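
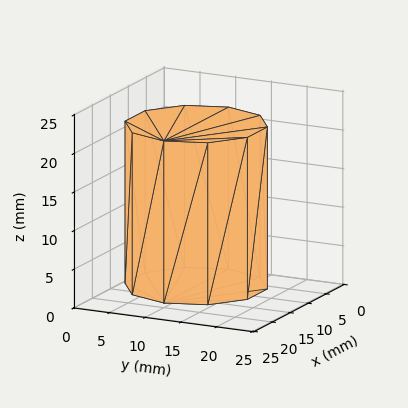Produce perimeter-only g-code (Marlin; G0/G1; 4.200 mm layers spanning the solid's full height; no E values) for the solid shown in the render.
Reading the render: the shape is a regular 10-sided prism (a cylinder approximated with 10 flat sides), circumscribed radius ≈ 9 mm, height ≈ 21 mm (dimensions read to the nearest mm from the axis ticks). For the g-code, the solid's height is divided into equal slices at the stated Δz and each level perimeter traced with G1 moves after a G0 lift.

; perimeter-only toolpath
G21 ; units = mm
G90 ; absolute positioning
G28 ; home
; layer 1
G0 Z4.200
G0 X18.000 Y9.000
G1 X16.281 Y14.290
G1 X11.781 Y17.560
G1 X6.219 Y17.560
G1 X1.719 Y14.290
G1 X0.000 Y9.000
G1 X1.719 Y3.710
G1 X6.219 Y0.440
G1 X11.781 Y0.440
G1 X16.281 Y3.710
G1 X18.000 Y9.000
; layer 2
G0 Z8.400
G0 X18.000 Y9.000
G1 X16.281 Y14.290
G1 X11.781 Y17.560
G1 X6.219 Y17.560
G1 X1.719 Y14.290
G1 X0.000 Y9.000
G1 X1.719 Y3.710
G1 X6.219 Y0.440
G1 X11.781 Y0.440
G1 X16.281 Y3.710
G1 X18.000 Y9.000
; layer 3
G0 Z12.600
G0 X18.000 Y9.000
G1 X16.281 Y14.290
G1 X11.781 Y17.560
G1 X6.219 Y17.560
G1 X1.719 Y14.290
G1 X0.000 Y9.000
G1 X1.719 Y3.710
G1 X6.219 Y0.440
G1 X11.781 Y0.440
G1 X16.281 Y3.710
G1 X18.000 Y9.000
; layer 4
G0 Z16.800
G0 X18.000 Y9.000
G1 X16.281 Y14.290
G1 X11.781 Y17.560
G1 X6.219 Y17.560
G1 X1.719 Y14.290
G1 X0.000 Y9.000
G1 X1.719 Y3.710
G1 X6.219 Y0.440
G1 X11.781 Y0.440
G1 X16.281 Y3.710
G1 X18.000 Y9.000
; layer 5
G0 Z21.000
G0 X18.000 Y9.000
G1 X16.281 Y14.290
G1 X11.781 Y17.560
G1 X6.219 Y17.560
G1 X1.719 Y14.290
G1 X0.000 Y9.000
G1 X1.719 Y3.710
G1 X6.219 Y0.440
G1 X11.781 Y0.440
G1 X16.281 Y3.710
G1 X18.000 Y9.000
M2 ; end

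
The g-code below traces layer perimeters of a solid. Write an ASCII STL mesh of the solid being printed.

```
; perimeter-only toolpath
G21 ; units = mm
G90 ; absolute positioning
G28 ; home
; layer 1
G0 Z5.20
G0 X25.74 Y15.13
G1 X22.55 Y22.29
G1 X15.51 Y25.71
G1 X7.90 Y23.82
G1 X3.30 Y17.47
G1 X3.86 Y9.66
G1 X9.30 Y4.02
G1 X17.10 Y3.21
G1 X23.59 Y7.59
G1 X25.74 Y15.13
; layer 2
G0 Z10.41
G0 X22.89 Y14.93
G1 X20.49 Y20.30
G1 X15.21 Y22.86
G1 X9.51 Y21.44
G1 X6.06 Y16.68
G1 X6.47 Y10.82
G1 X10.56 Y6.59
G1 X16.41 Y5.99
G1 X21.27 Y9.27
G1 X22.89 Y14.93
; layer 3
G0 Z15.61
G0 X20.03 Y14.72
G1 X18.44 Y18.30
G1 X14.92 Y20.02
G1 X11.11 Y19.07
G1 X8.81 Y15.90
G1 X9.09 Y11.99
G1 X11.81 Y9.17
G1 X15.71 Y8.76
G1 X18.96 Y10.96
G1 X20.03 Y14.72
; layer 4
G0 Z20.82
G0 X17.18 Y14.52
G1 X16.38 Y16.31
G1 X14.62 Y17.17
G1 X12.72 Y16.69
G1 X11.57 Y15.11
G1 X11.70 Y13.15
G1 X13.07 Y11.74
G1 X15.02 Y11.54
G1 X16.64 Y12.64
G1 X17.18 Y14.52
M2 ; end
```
solid part
  facet normal 0.0000 0.0000 -1.0000
    outer loop
      vertex 15.81 28.56 0.00
      vertex 24.61 24.28 0.00
      vertex 28.60 15.33 0.00
    endloop
  endfacet
  facet normal 0.0000 0.0000 -1.0000
    outer loop
      vertex 6.30 26.19 0.00
      vertex 15.81 28.56 0.00
      vertex 28.60 15.33 0.00
    endloop
  endfacet
  facet normal 0.0000 0.0000 -1.0000
    outer loop
      vertex 0.55 18.26 0.00
      vertex 6.30 26.19 0.00
      vertex 28.60 15.33 0.00
    endloop
  endfacet
  facet normal 0.0000 0.0000 -1.0000
    outer loop
      vertex 1.24 8.49 0.00
      vertex 0.55 18.26 0.00
      vertex 28.60 15.33 0.00
    endloop
  endfacet
  facet normal 0.0000 0.0000 -1.0000
    outer loop
      vertex 8.05 1.44 0.00
      vertex 1.24 8.49 0.00
      vertex 28.60 15.33 0.00
    endloop
  endfacet
  facet normal 0.0000 0.0000 -1.0000
    outer loop
      vertex 17.80 0.43 0.00
      vertex 8.05 1.44 0.00
      vertex 28.60 15.33 0.00
    endloop
  endfacet
  facet normal 0.0000 0.0000 -1.0000
    outer loop
      vertex 25.91 5.91 0.00
      vertex 17.80 0.43 0.00
      vertex 28.60 15.33 0.00
    endloop
  endfacet
  facet normal 0.8113 0.3617 0.4593
    outer loop
      vertex 28.60 15.33 0.00
      vertex 24.61 24.28 0.00
      vertex 14.32 14.32 26.02
    endloop
  endfacet
  facet normal 0.3885 0.7988 0.4594
    outer loop
      vertex 24.61 24.28 0.00
      vertex 15.81 28.56 0.00
      vertex 14.32 14.32 26.02
    endloop
  endfacet
  facet normal -0.2148 0.8619 0.4594
    outer loop
      vertex 15.81 28.56 0.00
      vertex 6.30 26.19 0.00
      vertex 14.32 14.32 26.02
    endloop
  endfacet
  facet normal -0.7191 0.5214 0.4595
    outer loop
      vertex 6.30 26.19 0.00
      vertex 0.55 18.26 0.00
      vertex 14.32 14.32 26.02
    endloop
  endfacet
  facet normal -0.8860 -0.0626 0.4594
    outer loop
      vertex 0.55 18.26 0.00
      vertex 1.24 8.49 0.00
      vertex 14.32 14.32 26.02
    endloop
  endfacet
  facet normal -0.6388 -0.6171 0.4594
    outer loop
      vertex 1.24 8.49 0.00
      vertex 8.05 1.44 0.00
      vertex 14.32 14.32 26.02
    endloop
  endfacet
  facet normal -0.0915 -0.8835 0.4594
    outer loop
      vertex 8.05 1.44 0.00
      vertex 17.80 0.43 0.00
      vertex 14.32 14.32 26.02
    endloop
  endfacet
  facet normal 0.4973 -0.7360 0.4594
    outer loop
      vertex 17.80 0.43 0.00
      vertex 25.91 5.91 0.00
      vertex 14.32 14.32 26.02
    endloop
  endfacet
  facet normal 0.8541 -0.2439 0.4593
    outer loop
      vertex 25.91 5.91 0.00
      vertex 28.60 15.33 0.00
      vertex 14.32 14.32 26.02
    endloop
  endfacet
endsolid part

The G0 Z moves step by Δz≈5.20 mm. The G1 loops shrink linearly with z, so the solid tapers from its base footprint up to z≈26. Closing with a flat bottom cap and the tapered top and triangulating gives 16 facets — a regular 9-sided pyramid, base circumscribed radius ≈ 14.3 mm, apex at z ≈ 26 mm.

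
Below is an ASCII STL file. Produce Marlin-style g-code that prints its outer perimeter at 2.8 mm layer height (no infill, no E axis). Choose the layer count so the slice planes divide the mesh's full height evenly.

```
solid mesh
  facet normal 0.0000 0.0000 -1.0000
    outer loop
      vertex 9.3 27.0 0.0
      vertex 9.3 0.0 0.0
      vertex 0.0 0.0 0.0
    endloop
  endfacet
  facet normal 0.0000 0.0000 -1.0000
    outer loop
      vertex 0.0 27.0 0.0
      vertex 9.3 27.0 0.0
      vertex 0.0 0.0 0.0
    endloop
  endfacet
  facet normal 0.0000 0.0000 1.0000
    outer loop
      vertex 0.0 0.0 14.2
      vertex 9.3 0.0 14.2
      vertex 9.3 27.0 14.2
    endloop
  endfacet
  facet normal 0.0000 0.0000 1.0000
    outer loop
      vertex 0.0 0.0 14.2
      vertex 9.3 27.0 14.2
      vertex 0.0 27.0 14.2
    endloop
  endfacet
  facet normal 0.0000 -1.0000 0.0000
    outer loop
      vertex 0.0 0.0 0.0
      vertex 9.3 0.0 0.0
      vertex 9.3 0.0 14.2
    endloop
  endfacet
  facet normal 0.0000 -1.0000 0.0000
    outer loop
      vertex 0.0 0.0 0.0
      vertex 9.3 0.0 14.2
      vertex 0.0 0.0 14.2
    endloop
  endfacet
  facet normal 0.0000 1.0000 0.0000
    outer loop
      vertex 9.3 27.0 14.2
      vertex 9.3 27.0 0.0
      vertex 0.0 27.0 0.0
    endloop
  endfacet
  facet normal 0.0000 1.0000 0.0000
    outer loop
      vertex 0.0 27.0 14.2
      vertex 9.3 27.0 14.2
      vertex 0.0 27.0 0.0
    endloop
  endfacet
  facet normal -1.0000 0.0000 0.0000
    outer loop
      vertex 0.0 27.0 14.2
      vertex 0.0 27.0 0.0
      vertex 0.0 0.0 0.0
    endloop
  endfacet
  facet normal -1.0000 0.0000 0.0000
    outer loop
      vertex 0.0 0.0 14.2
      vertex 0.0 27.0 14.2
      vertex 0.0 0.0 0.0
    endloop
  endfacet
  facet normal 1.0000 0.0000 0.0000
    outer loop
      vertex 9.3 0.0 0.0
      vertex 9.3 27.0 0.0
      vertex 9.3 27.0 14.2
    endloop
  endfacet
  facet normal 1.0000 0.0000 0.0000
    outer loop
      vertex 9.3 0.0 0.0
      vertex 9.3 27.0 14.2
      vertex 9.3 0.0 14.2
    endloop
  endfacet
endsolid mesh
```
; perimeter-only toolpath
G21 ; units = mm
G90 ; absolute positioning
G28 ; home
; layer 1
G0 Z2.8
G0 X0.0 Y0.0
G1 X9.3 Y0.0
G1 X9.3 Y27.0
G1 X0.0 Y27.0
G1 X0.0 Y0.0
; layer 2
G0 Z5.7
G0 X0.0 Y0.0
G1 X9.3 Y0.0
G1 X9.3 Y27.0
G1 X0.0 Y27.0
G1 X0.0 Y0.0
; layer 3
G0 Z8.5
G0 X0.0 Y0.0
G1 X9.3 Y0.0
G1 X9.3 Y27.0
G1 X0.0 Y27.0
G1 X0.0 Y0.0
; layer 4
G0 Z11.4
G0 X0.0 Y0.0
G1 X9.3 Y0.0
G1 X9.3 Y27.0
G1 X0.0 Y27.0
G1 X0.0 Y0.0
; layer 5
G0 Z14.2
G0 X0.0 Y0.0
G1 X9.3 Y0.0
G1 X9.3 Y27.0
G1 X0.0 Y27.0
G1 X0.0 Y0.0
M2 ; end

The solid is a rectangular box, roughly 9.3 × 27 mm footprint and 14.2 mm tall. Slicing at Δz = 2.8 mm — 5 equal slices spanning the solid's height, so layer i sits at z = i·h/5 — gives 5 non-empty perimeters. Each is a 4-segment closed polygon; G0 lifts to the layer z and rapids to the start vertex, then G1 traces the edges.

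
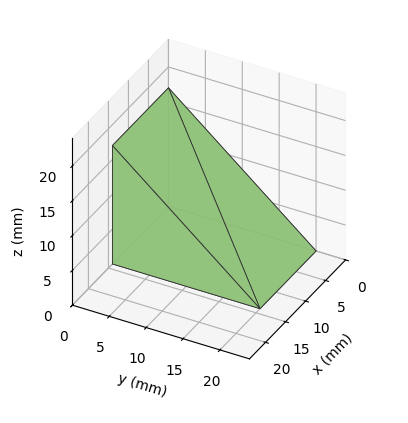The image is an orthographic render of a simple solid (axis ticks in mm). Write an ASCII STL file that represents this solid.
Reading the render: the shape is a wedge (ramp): 14 × 20 mm base, rising to 17 mm along the y=0 edge and sloping linearly to z=0 at y=20 (dimensions read to the nearest mm from the axis ticks). For the STL, each face is triangulated and given an outward normal.

solid part
  facet normal 0.0000 0.0000 -1.0000
    outer loop
      vertex 14.00 20.00 0.00
      vertex 14.00 0.00 0.00
      vertex 0.00 0.00 0.00
    endloop
  endfacet
  facet normal 0.0000 0.0000 -1.0000
    outer loop
      vertex 0.00 20.00 0.00
      vertex 14.00 20.00 0.00
      vertex 0.00 0.00 0.00
    endloop
  endfacet
  facet normal 0.0000 -1.0000 0.0000
    outer loop
      vertex 0.00 0.00 0.00
      vertex 14.00 0.00 0.00
      vertex 14.00 0.00 17.00
    endloop
  endfacet
  facet normal 0.0000 -1.0000 0.0000
    outer loop
      vertex 0.00 0.00 0.00
      vertex 14.00 0.00 17.00
      vertex 0.00 0.00 17.00
    endloop
  endfacet
  facet normal 0.0000 0.6476 0.7619
    outer loop
      vertex 0.00 0.00 17.00
      vertex 14.00 0.00 17.00
      vertex 14.00 20.00 0.00
    endloop
  endfacet
  facet normal 0.0000 0.6476 0.7619
    outer loop
      vertex 0.00 0.00 17.00
      vertex 14.00 20.00 0.00
      vertex 0.00 20.00 0.00
    endloop
  endfacet
  facet normal -1.0000 0.0000 0.0000
    outer loop
      vertex 0.00 0.00 17.00
      vertex 0.00 20.00 0.00
      vertex 0.00 0.00 0.00
    endloop
  endfacet
  facet normal 1.0000 0.0000 0.0000
    outer loop
      vertex 14.00 0.00 0.00
      vertex 14.00 20.00 0.00
      vertex 14.00 0.00 17.00
    endloop
  endfacet
endsolid part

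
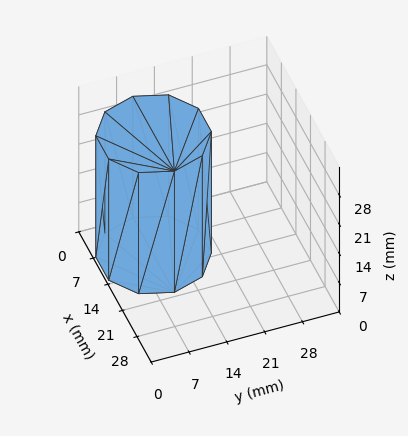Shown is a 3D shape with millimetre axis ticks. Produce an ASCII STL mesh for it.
Reading the render: the shape is a regular 10-sided prism (a cylinder approximated with 10 flat sides), circumscribed radius ≈ 10 mm, height ≈ 29 mm (dimensions read to the nearest mm from the axis ticks). For the STL, each face is triangulated and given an outward normal.

solid part
  facet normal 0.0000 0.0000 -1.0000
    outer loop
      vertex 13.1 19.5 0.0
      vertex 18.1 15.9 0.0
      vertex 20.0 10.0 0.0
    endloop
  endfacet
  facet normal 0.0000 0.0000 -1.0000
    outer loop
      vertex 6.9 19.5 0.0
      vertex 13.1 19.5 0.0
      vertex 20.0 10.0 0.0
    endloop
  endfacet
  facet normal 0.0000 0.0000 -1.0000
    outer loop
      vertex 1.9 15.9 0.0
      vertex 6.9 19.5 0.0
      vertex 20.0 10.0 0.0
    endloop
  endfacet
  facet normal 0.0000 0.0000 -1.0000
    outer loop
      vertex 0.0 10.0 0.0
      vertex 1.9 15.9 0.0
      vertex 20.0 10.0 0.0
    endloop
  endfacet
  facet normal 0.0000 0.0000 -1.0000
    outer loop
      vertex 1.9 4.1 0.0
      vertex 0.0 10.0 0.0
      vertex 20.0 10.0 0.0
    endloop
  endfacet
  facet normal 0.0000 0.0000 -1.0000
    outer loop
      vertex 6.9 0.5 0.0
      vertex 1.9 4.1 0.0
      vertex 20.0 10.0 0.0
    endloop
  endfacet
  facet normal 0.0000 0.0000 -1.0000
    outer loop
      vertex 13.1 0.5 0.0
      vertex 6.9 0.5 0.0
      vertex 20.0 10.0 0.0
    endloop
  endfacet
  facet normal 0.0000 0.0000 -1.0000
    outer loop
      vertex 18.1 4.1 0.0
      vertex 13.1 0.5 0.0
      vertex 20.0 10.0 0.0
    endloop
  endfacet
  facet normal 0.0000 0.0000 1.0000
    outer loop
      vertex 20.0 10.0 29.0
      vertex 18.1 15.9 29.0
      vertex 13.1 19.5 29.0
    endloop
  endfacet
  facet normal 0.0000 0.0000 1.0000
    outer loop
      vertex 20.0 10.0 29.0
      vertex 13.1 19.5 29.0
      vertex 6.9 19.5 29.0
    endloop
  endfacet
  facet normal 0.0000 0.0000 1.0000
    outer loop
      vertex 20.0 10.0 29.0
      vertex 6.9 19.5 29.0
      vertex 1.9 15.9 29.0
    endloop
  endfacet
  facet normal 0.0000 0.0000 1.0000
    outer loop
      vertex 20.0 10.0 29.0
      vertex 1.9 15.9 29.0
      vertex 0.0 10.0 29.0
    endloop
  endfacet
  facet normal 0.0000 0.0000 1.0000
    outer loop
      vertex 20.0 10.0 29.0
      vertex 0.0 10.0 29.0
      vertex 1.9 4.1 29.0
    endloop
  endfacet
  facet normal 0.0000 0.0000 1.0000
    outer loop
      vertex 20.0 10.0 29.0
      vertex 1.9 4.1 29.0
      vertex 6.9 0.5 29.0
    endloop
  endfacet
  facet normal 0.0000 0.0000 1.0000
    outer loop
      vertex 20.0 10.0 29.0
      vertex 6.9 0.5 29.0
      vertex 13.1 0.5 29.0
    endloop
  endfacet
  facet normal 0.0000 0.0000 1.0000
    outer loop
      vertex 20.0 10.0 29.0
      vertex 13.1 0.5 29.0
      vertex 18.1 4.1 29.0
    endloop
  endfacet
  facet normal 0.9519 0.3065 0.0000
    outer loop
      vertex 20.0 10.0 0.0
      vertex 18.1 15.9 0.0
      vertex 18.1 15.9 29.0
    endloop
  endfacet
  facet normal 0.9519 0.3065 0.0000
    outer loop
      vertex 20.0 10.0 0.0
      vertex 18.1 15.9 29.0
      vertex 20.0 10.0 29.0
    endloop
  endfacet
  facet normal 0.5843 0.8115 0.0000
    outer loop
      vertex 18.1 15.9 0.0
      vertex 13.1 19.5 0.0
      vertex 13.1 19.5 29.0
    endloop
  endfacet
  facet normal 0.5843 0.8115 0.0000
    outer loop
      vertex 18.1 15.9 0.0
      vertex 13.1 19.5 29.0
      vertex 18.1 15.9 29.0
    endloop
  endfacet
  facet normal 0.0000 1.0000 0.0000
    outer loop
      vertex 13.1 19.5 0.0
      vertex 6.9 19.5 0.0
      vertex 6.9 19.5 29.0
    endloop
  endfacet
  facet normal 0.0000 1.0000 0.0000
    outer loop
      vertex 13.1 19.5 0.0
      vertex 6.9 19.5 29.0
      vertex 13.1 19.5 29.0
    endloop
  endfacet
  facet normal -0.5843 0.8115 0.0000
    outer loop
      vertex 6.9 19.5 0.0
      vertex 1.9 15.9 0.0
      vertex 1.9 15.9 29.0
    endloop
  endfacet
  facet normal -0.5843 0.8115 0.0000
    outer loop
      vertex 6.9 19.5 0.0
      vertex 1.9 15.9 29.0
      vertex 6.9 19.5 29.0
    endloop
  endfacet
  facet normal -0.9519 0.3065 0.0000
    outer loop
      vertex 1.9 15.9 0.0
      vertex 0.0 10.0 0.0
      vertex 0.0 10.0 29.0
    endloop
  endfacet
  facet normal -0.9519 0.3065 0.0000
    outer loop
      vertex 1.9 15.9 0.0
      vertex 0.0 10.0 29.0
      vertex 1.9 15.9 29.0
    endloop
  endfacet
  facet normal -0.9519 -0.3065 0.0000
    outer loop
      vertex 0.0 10.0 0.0
      vertex 1.9 4.1 0.0
      vertex 1.9 4.1 29.0
    endloop
  endfacet
  facet normal -0.9519 -0.3065 0.0000
    outer loop
      vertex 0.0 10.0 0.0
      vertex 1.9 4.1 29.0
      vertex 0.0 10.0 29.0
    endloop
  endfacet
  facet normal -0.5843 -0.8115 0.0000
    outer loop
      vertex 1.9 4.1 0.0
      vertex 6.9 0.5 0.0
      vertex 6.9 0.5 29.0
    endloop
  endfacet
  facet normal -0.5843 -0.8115 0.0000
    outer loop
      vertex 1.9 4.1 0.0
      vertex 6.9 0.5 29.0
      vertex 1.9 4.1 29.0
    endloop
  endfacet
  facet normal 0.0000 -1.0000 0.0000
    outer loop
      vertex 6.9 0.5 0.0
      vertex 13.1 0.5 0.0
      vertex 13.1 0.5 29.0
    endloop
  endfacet
  facet normal 0.0000 -1.0000 0.0000
    outer loop
      vertex 6.9 0.5 0.0
      vertex 13.1 0.5 29.0
      vertex 6.9 0.5 29.0
    endloop
  endfacet
  facet normal 0.5843 -0.8115 0.0000
    outer loop
      vertex 13.1 0.5 0.0
      vertex 18.1 4.1 0.0
      vertex 18.1 4.1 29.0
    endloop
  endfacet
  facet normal 0.5843 -0.8115 0.0000
    outer loop
      vertex 13.1 0.5 0.0
      vertex 18.1 4.1 29.0
      vertex 13.1 0.5 29.0
    endloop
  endfacet
  facet normal 0.9519 -0.3065 0.0000
    outer loop
      vertex 18.1 4.1 0.0
      vertex 20.0 10.0 0.0
      vertex 20.0 10.0 29.0
    endloop
  endfacet
  facet normal 0.9519 -0.3065 0.0000
    outer loop
      vertex 18.1 4.1 0.0
      vertex 20.0 10.0 29.0
      vertex 18.1 4.1 29.0
    endloop
  endfacet
endsolid part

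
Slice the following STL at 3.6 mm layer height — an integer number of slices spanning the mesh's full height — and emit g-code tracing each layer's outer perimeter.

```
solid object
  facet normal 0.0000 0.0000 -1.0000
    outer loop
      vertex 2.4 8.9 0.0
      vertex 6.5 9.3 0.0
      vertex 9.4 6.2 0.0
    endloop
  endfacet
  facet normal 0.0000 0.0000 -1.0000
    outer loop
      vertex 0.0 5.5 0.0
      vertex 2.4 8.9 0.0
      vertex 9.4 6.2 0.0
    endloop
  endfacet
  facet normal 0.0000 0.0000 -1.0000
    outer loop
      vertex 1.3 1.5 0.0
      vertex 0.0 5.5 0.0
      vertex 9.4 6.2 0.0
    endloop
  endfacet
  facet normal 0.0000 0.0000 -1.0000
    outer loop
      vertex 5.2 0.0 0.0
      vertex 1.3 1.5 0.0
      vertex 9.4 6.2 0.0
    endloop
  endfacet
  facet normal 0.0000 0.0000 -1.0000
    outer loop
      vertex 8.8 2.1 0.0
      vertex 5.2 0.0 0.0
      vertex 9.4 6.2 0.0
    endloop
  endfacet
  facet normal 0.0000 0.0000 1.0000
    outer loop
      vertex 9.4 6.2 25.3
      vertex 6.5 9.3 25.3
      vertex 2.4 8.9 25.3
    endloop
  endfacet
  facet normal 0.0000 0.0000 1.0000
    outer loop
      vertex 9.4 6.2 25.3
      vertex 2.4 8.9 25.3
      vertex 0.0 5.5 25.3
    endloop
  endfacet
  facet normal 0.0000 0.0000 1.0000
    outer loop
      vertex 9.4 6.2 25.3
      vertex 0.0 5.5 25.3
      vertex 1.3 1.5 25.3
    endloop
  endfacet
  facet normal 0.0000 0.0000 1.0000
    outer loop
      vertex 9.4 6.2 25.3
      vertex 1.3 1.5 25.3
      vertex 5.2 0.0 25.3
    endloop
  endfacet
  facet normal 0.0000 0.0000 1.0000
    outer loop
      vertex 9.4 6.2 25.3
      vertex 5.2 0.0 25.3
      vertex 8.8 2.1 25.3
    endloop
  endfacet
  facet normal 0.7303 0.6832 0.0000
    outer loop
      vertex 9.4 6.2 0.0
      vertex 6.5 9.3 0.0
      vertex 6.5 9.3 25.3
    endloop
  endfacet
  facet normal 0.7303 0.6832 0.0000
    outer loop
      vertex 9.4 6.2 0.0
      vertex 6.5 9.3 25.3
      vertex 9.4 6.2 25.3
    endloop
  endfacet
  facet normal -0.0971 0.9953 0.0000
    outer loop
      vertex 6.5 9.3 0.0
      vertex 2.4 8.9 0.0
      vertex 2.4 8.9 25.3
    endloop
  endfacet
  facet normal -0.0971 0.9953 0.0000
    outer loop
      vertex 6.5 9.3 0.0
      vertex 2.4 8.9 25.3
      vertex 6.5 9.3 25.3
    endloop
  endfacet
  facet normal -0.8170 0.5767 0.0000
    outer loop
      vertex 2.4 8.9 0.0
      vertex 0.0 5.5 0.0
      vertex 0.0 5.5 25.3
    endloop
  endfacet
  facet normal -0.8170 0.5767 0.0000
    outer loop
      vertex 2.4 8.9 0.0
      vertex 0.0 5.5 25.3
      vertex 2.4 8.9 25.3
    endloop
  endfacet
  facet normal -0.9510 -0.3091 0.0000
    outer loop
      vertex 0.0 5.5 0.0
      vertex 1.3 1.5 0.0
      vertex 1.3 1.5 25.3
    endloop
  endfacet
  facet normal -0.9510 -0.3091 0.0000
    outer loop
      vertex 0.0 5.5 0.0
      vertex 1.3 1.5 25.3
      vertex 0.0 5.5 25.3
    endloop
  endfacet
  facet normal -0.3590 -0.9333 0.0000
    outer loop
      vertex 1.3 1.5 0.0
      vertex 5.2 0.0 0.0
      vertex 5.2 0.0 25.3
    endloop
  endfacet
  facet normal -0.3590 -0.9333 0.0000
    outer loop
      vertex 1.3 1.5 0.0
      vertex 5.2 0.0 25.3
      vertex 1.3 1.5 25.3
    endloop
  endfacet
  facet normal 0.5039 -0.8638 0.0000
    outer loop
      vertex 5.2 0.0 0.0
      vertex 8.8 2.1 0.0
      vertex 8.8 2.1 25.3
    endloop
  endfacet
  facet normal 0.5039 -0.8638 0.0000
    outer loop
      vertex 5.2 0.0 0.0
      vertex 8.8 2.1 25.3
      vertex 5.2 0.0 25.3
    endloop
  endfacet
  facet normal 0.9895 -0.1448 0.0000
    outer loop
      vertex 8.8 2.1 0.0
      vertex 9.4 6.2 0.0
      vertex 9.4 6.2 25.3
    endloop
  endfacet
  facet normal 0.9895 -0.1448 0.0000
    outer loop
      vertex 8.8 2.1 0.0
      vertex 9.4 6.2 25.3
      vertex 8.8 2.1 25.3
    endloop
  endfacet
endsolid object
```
; perimeter-only toolpath
G21 ; units = mm
G90 ; absolute positioning
G28 ; home
; layer 1
G0 Z3.6
G0 X9.4 Y6.2
G1 X6.5 Y9.3
G1 X2.4 Y8.9
G1 X0.0 Y5.5
G1 X1.3 Y1.5
G1 X5.2 Y0.0
G1 X8.8 Y2.1
G1 X9.4 Y6.2
; layer 2
G0 Z7.2
G0 X9.4 Y6.2
G1 X6.5 Y9.3
G1 X2.4 Y8.9
G1 X0.0 Y5.5
G1 X1.3 Y1.5
G1 X5.2 Y0.0
G1 X8.8 Y2.1
G1 X9.4 Y6.2
; layer 3
G0 Z10.8
G0 X9.4 Y6.2
G1 X6.5 Y9.3
G1 X2.4 Y8.9
G1 X0.0 Y5.5
G1 X1.3 Y1.5
G1 X5.2 Y0.0
G1 X8.8 Y2.1
G1 X9.4 Y6.2
; layer 4
G0 Z14.5
G0 X9.4 Y6.2
G1 X6.5 Y9.3
G1 X2.4 Y8.9
G1 X0.0 Y5.5
G1 X1.3 Y1.5
G1 X5.2 Y0.0
G1 X8.8 Y2.1
G1 X9.4 Y6.2
; layer 5
G0 Z18.1
G0 X9.4 Y6.2
G1 X6.5 Y9.3
G1 X2.4 Y8.9
G1 X0.0 Y5.5
G1 X1.3 Y1.5
G1 X5.2 Y0.0
G1 X8.8 Y2.1
G1 X9.4 Y6.2
; layer 6
G0 Z21.7
G0 X9.4 Y6.2
G1 X6.5 Y9.3
G1 X2.4 Y8.9
G1 X0.0 Y5.5
G1 X1.3 Y1.5
G1 X5.2 Y0.0
G1 X8.8 Y2.1
G1 X9.4 Y6.2
; layer 7
G0 Z25.3
G0 X9.4 Y6.2
G1 X6.5 Y9.3
G1 X2.4 Y8.9
G1 X0.0 Y5.5
G1 X1.3 Y1.5
G1 X5.2 Y0.0
G1 X8.8 Y2.1
G1 X9.4 Y6.2
M2 ; end

The solid is a regular 7-sided prism (a cylinder approximated with 7 flat sides), circumscribed radius ≈ 4.8 mm, height ≈ 25.3 mm. Slicing at Δz = 3.6 mm — 7 equal slices spanning the solid's height, so layer i sits at z = i·h/7 — gives 7 non-empty perimeters. Each is a 7-segment closed polygon; G0 lifts to the layer z and rapids to the start vertex, then G1 traces the edges.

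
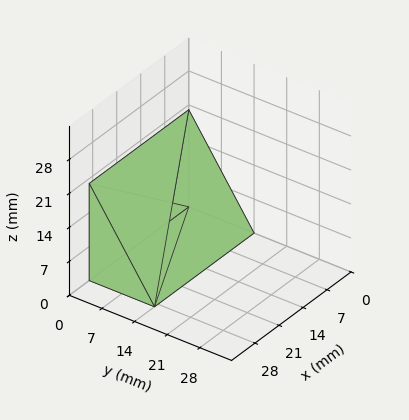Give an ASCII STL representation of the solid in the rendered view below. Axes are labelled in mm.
Reading the render: the shape is a wedge (ramp): 29 × 14 mm base, rising to 20 mm along the y=0 edge and sloping linearly to z=0 at y=14 (dimensions read to the nearest mm from the axis ticks). For the STL, each face is triangulated and given an outward normal.

solid part
  facet normal 0.0000 0.0000 -1.0000
    outer loop
      vertex 29.000 14.000 0.000
      vertex 29.000 0.000 0.000
      vertex 0.000 0.000 0.000
    endloop
  endfacet
  facet normal 0.0000 0.0000 -1.0000
    outer loop
      vertex 0.000 14.000 0.000
      vertex 29.000 14.000 0.000
      vertex 0.000 0.000 0.000
    endloop
  endfacet
  facet normal 0.0000 -1.0000 0.0000
    outer loop
      vertex 0.000 0.000 0.000
      vertex 29.000 0.000 0.000
      vertex 29.000 0.000 20.000
    endloop
  endfacet
  facet normal 0.0000 -1.0000 0.0000
    outer loop
      vertex 0.000 0.000 0.000
      vertex 29.000 0.000 20.000
      vertex 0.000 0.000 20.000
    endloop
  endfacet
  facet normal 0.0000 0.8192 0.5735
    outer loop
      vertex 0.000 0.000 20.000
      vertex 29.000 0.000 20.000
      vertex 29.000 14.000 0.000
    endloop
  endfacet
  facet normal 0.0000 0.8192 0.5735
    outer loop
      vertex 0.000 0.000 20.000
      vertex 29.000 14.000 0.000
      vertex 0.000 14.000 0.000
    endloop
  endfacet
  facet normal -1.0000 0.0000 0.0000
    outer loop
      vertex 0.000 0.000 20.000
      vertex 0.000 14.000 0.000
      vertex 0.000 0.000 0.000
    endloop
  endfacet
  facet normal 1.0000 0.0000 0.0000
    outer loop
      vertex 29.000 0.000 0.000
      vertex 29.000 14.000 0.000
      vertex 29.000 0.000 20.000
    endloop
  endfacet
endsolid part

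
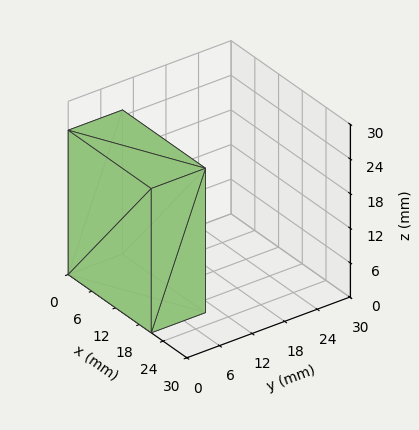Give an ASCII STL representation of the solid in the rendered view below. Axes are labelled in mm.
Reading the render: the shape is a rectangular box, roughly 21 × 10 mm footprint and 25 mm tall (dimensions read to the nearest mm from the axis ticks). For the STL, each face is triangulated and given an outward normal.

solid part
  facet normal 0.0000 0.0000 -1.0000
    outer loop
      vertex 21.000 10.000 0.000
      vertex 21.000 0.000 0.000
      vertex 0.000 0.000 0.000
    endloop
  endfacet
  facet normal 0.0000 0.0000 -1.0000
    outer loop
      vertex 0.000 10.000 0.000
      vertex 21.000 10.000 0.000
      vertex 0.000 0.000 0.000
    endloop
  endfacet
  facet normal 0.0000 0.0000 1.0000
    outer loop
      vertex 0.000 0.000 25.000
      vertex 21.000 0.000 25.000
      vertex 21.000 10.000 25.000
    endloop
  endfacet
  facet normal 0.0000 0.0000 1.0000
    outer loop
      vertex 0.000 0.000 25.000
      vertex 21.000 10.000 25.000
      vertex 0.000 10.000 25.000
    endloop
  endfacet
  facet normal 0.0000 -1.0000 0.0000
    outer loop
      vertex 0.000 0.000 0.000
      vertex 21.000 0.000 0.000
      vertex 21.000 0.000 25.000
    endloop
  endfacet
  facet normal 0.0000 -1.0000 0.0000
    outer loop
      vertex 0.000 0.000 0.000
      vertex 21.000 0.000 25.000
      vertex 0.000 0.000 25.000
    endloop
  endfacet
  facet normal 0.0000 1.0000 0.0000
    outer loop
      vertex 21.000 10.000 25.000
      vertex 21.000 10.000 0.000
      vertex 0.000 10.000 0.000
    endloop
  endfacet
  facet normal 0.0000 1.0000 0.0000
    outer loop
      vertex 0.000 10.000 25.000
      vertex 21.000 10.000 25.000
      vertex 0.000 10.000 0.000
    endloop
  endfacet
  facet normal -1.0000 0.0000 0.0000
    outer loop
      vertex 0.000 10.000 25.000
      vertex 0.000 10.000 0.000
      vertex 0.000 0.000 0.000
    endloop
  endfacet
  facet normal -1.0000 0.0000 0.0000
    outer loop
      vertex 0.000 0.000 25.000
      vertex 0.000 10.000 25.000
      vertex 0.000 0.000 0.000
    endloop
  endfacet
  facet normal 1.0000 0.0000 0.0000
    outer loop
      vertex 21.000 0.000 0.000
      vertex 21.000 10.000 0.000
      vertex 21.000 10.000 25.000
    endloop
  endfacet
  facet normal 1.0000 0.0000 0.0000
    outer loop
      vertex 21.000 0.000 0.000
      vertex 21.000 10.000 25.000
      vertex 21.000 0.000 25.000
    endloop
  endfacet
endsolid part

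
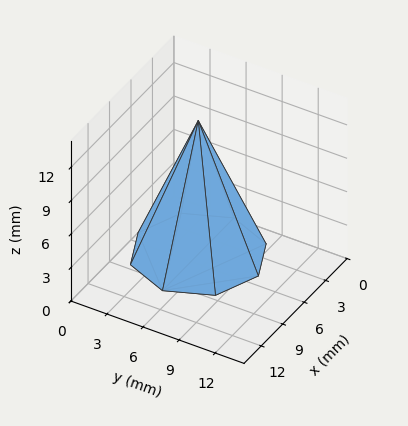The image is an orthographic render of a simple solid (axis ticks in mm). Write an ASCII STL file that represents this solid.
Reading the render: the shape is a regular 8-sided pyramid, base circumscribed radius ≈ 5 mm, apex at z ≈ 12 mm (dimensions read to the nearest mm from the axis ticks). For the STL, each face is triangulated and given an outward normal.

solid part
  facet normal 0.0000 0.0000 -1.0000
    outer loop
      vertex 5.000 10.000 0.000
      vertex 8.536 8.536 0.000
      vertex 10.000 5.000 0.000
    endloop
  endfacet
  facet normal 0.0000 0.0000 -1.0000
    outer loop
      vertex 1.464 8.536 0.000
      vertex 5.000 10.000 0.000
      vertex 10.000 5.000 0.000
    endloop
  endfacet
  facet normal 0.0000 0.0000 -1.0000
    outer loop
      vertex 0.000 5.000 0.000
      vertex 1.464 8.536 0.000
      vertex 10.000 5.000 0.000
    endloop
  endfacet
  facet normal 0.0000 0.0000 -1.0000
    outer loop
      vertex 1.464 1.464 0.000
      vertex 0.000 5.000 0.000
      vertex 10.000 5.000 0.000
    endloop
  endfacet
  facet normal 0.0000 0.0000 -1.0000
    outer loop
      vertex 5.000 0.000 0.000
      vertex 1.464 1.464 0.000
      vertex 10.000 5.000 0.000
    endloop
  endfacet
  facet normal 0.0000 0.0000 -1.0000
    outer loop
      vertex 8.536 1.464 0.000
      vertex 5.000 0.000 0.000
      vertex 10.000 5.000 0.000
    endloop
  endfacet
  facet normal 0.8623 0.3570 0.3593
    outer loop
      vertex 10.000 5.000 0.000
      vertex 8.536 8.536 0.000
      vertex 5.000 5.000 12.000
    endloop
  endfacet
  facet normal 0.3570 0.8623 0.3593
    outer loop
      vertex 8.536 8.536 0.000
      vertex 5.000 10.000 0.000
      vertex 5.000 5.000 12.000
    endloop
  endfacet
  facet normal -0.3570 0.8623 0.3593
    outer loop
      vertex 5.000 10.000 0.000
      vertex 1.464 8.536 0.000
      vertex 5.000 5.000 12.000
    endloop
  endfacet
  facet normal -0.8623 0.3570 0.3593
    outer loop
      vertex 1.464 8.536 0.000
      vertex 0.000 5.000 0.000
      vertex 5.000 5.000 12.000
    endloop
  endfacet
  facet normal -0.8623 -0.3570 0.3593
    outer loop
      vertex 0.000 5.000 0.000
      vertex 1.464 1.464 0.000
      vertex 5.000 5.000 12.000
    endloop
  endfacet
  facet normal -0.3570 -0.8623 0.3593
    outer loop
      vertex 1.464 1.464 0.000
      vertex 5.000 0.000 0.000
      vertex 5.000 5.000 12.000
    endloop
  endfacet
  facet normal 0.3570 -0.8623 0.3593
    outer loop
      vertex 5.000 0.000 0.000
      vertex 8.536 1.464 0.000
      vertex 5.000 5.000 12.000
    endloop
  endfacet
  facet normal 0.8623 -0.3570 0.3593
    outer loop
      vertex 8.536 1.464 0.000
      vertex 10.000 5.000 0.000
      vertex 5.000 5.000 12.000
    endloop
  endfacet
endsolid part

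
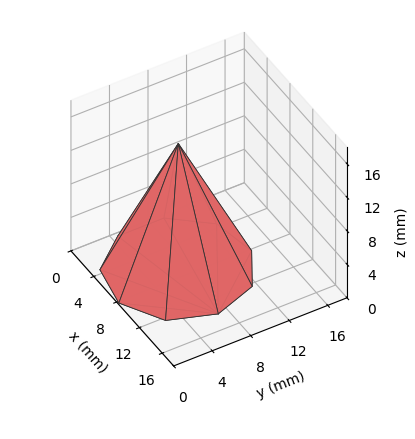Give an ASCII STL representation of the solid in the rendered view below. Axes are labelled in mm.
Reading the render: the shape is a regular 9-sided pyramid, base circumscribed radius ≈ 7 mm, apex at z ≈ 15 mm (dimensions read to the nearest mm from the axis ticks). For the STL, each face is triangulated and given an outward normal.

solid part
  facet normal 0.0000 0.0000 -1.0000
    outer loop
      vertex 8.216 13.894 0.000
      vertex 12.362 11.500 0.000
      vertex 14.000 7.000 0.000
    endloop
  endfacet
  facet normal 0.0000 0.0000 -1.0000
    outer loop
      vertex 3.500 13.062 0.000
      vertex 8.216 13.894 0.000
      vertex 14.000 7.000 0.000
    endloop
  endfacet
  facet normal 0.0000 0.0000 -1.0000
    outer loop
      vertex 0.422 9.394 0.000
      vertex 3.500 13.062 0.000
      vertex 14.000 7.000 0.000
    endloop
  endfacet
  facet normal 0.0000 0.0000 -1.0000
    outer loop
      vertex 0.422 4.606 0.000
      vertex 0.422 9.394 0.000
      vertex 14.000 7.000 0.000
    endloop
  endfacet
  facet normal 0.0000 0.0000 -1.0000
    outer loop
      vertex 3.500 0.938 0.000
      vertex 0.422 4.606 0.000
      vertex 14.000 7.000 0.000
    endloop
  endfacet
  facet normal 0.0000 0.0000 -1.0000
    outer loop
      vertex 8.216 0.106 0.000
      vertex 3.500 0.938 0.000
      vertex 14.000 7.000 0.000
    endloop
  endfacet
  facet normal 0.0000 0.0000 -1.0000
    outer loop
      vertex 12.362 2.500 0.000
      vertex 8.216 0.106 0.000
      vertex 14.000 7.000 0.000
    endloop
  endfacet
  facet normal 0.8606 0.3132 0.4016
    outer loop
      vertex 14.000 7.000 0.000
      vertex 12.362 11.500 0.000
      vertex 7.000 7.000 15.000
    endloop
  endfacet
  facet normal 0.4579 0.7931 0.4016
    outer loop
      vertex 12.362 11.500 0.000
      vertex 8.216 13.894 0.000
      vertex 7.000 7.000 15.000
    endloop
  endfacet
  facet normal -0.1591 0.9019 0.4016
    outer loop
      vertex 8.216 13.894 0.000
      vertex 3.500 13.062 0.000
      vertex 7.000 7.000 15.000
    endloop
  endfacet
  facet normal -0.7015 0.5887 0.4016
    outer loop
      vertex 3.500 13.062 0.000
      vertex 0.422 9.394 0.000
      vertex 7.000 7.000 15.000
    endloop
  endfacet
  facet normal -0.9158 0.0000 0.4016
    outer loop
      vertex 0.422 9.394 0.000
      vertex 0.422 4.606 0.000
      vertex 7.000 7.000 15.000
    endloop
  endfacet
  facet normal -0.7015 -0.5887 0.4016
    outer loop
      vertex 0.422 4.606 0.000
      vertex 3.500 0.938 0.000
      vertex 7.000 7.000 15.000
    endloop
  endfacet
  facet normal -0.1591 -0.9019 0.4016
    outer loop
      vertex 3.500 0.938 0.000
      vertex 8.216 0.106 0.000
      vertex 7.000 7.000 15.000
    endloop
  endfacet
  facet normal 0.4579 -0.7931 0.4016
    outer loop
      vertex 8.216 0.106 0.000
      vertex 12.362 2.500 0.000
      vertex 7.000 7.000 15.000
    endloop
  endfacet
  facet normal 0.8606 -0.3132 0.4016
    outer loop
      vertex 12.362 2.500 0.000
      vertex 14.000 7.000 0.000
      vertex 7.000 7.000 15.000
    endloop
  endfacet
endsolid part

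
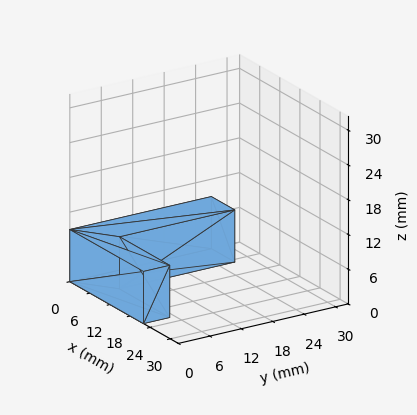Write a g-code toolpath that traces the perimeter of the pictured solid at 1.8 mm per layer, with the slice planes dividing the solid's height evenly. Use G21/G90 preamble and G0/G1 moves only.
Reading the render: the shape is an L-shaped prism: outer 22 × 27 mm, arm thicknesses ≈ 5 mm (horizontal) and 7 mm (vertical), extruded 9 mm in z (dimensions read to the nearest mm from the axis ticks). For the g-code, the solid's height is divided into equal slices at the stated Δz and each level perimeter traced with G1 moves after a G0 lift.

; perimeter-only toolpath
G21 ; units = mm
G90 ; absolute positioning
G28 ; home
; layer 1
G0 Z1.8
G0 X0.0 Y0.0
G1 X22.0 Y0.0
G1 X22.0 Y5.0
G1 X7.0 Y5.0
G1 X7.0 Y27.0
G1 X0.0 Y27.0
G1 X0.0 Y0.0
; layer 2
G0 Z3.6
G0 X0.0 Y0.0
G1 X22.0 Y0.0
G1 X22.0 Y5.0
G1 X7.0 Y5.0
G1 X7.0 Y27.0
G1 X0.0 Y27.0
G1 X0.0 Y0.0
; layer 3
G0 Z5.4
G0 X0.0 Y0.0
G1 X22.0 Y0.0
G1 X22.0 Y5.0
G1 X7.0 Y5.0
G1 X7.0 Y27.0
G1 X0.0 Y27.0
G1 X0.0 Y0.0
; layer 4
G0 Z7.2
G0 X0.0 Y0.0
G1 X22.0 Y0.0
G1 X22.0 Y5.0
G1 X7.0 Y5.0
G1 X7.0 Y27.0
G1 X0.0 Y27.0
G1 X0.0 Y0.0
; layer 5
G0 Z9.0
G0 X0.0 Y0.0
G1 X22.0 Y0.0
G1 X22.0 Y5.0
G1 X7.0 Y5.0
G1 X7.0 Y27.0
G1 X0.0 Y27.0
G1 X0.0 Y0.0
M2 ; end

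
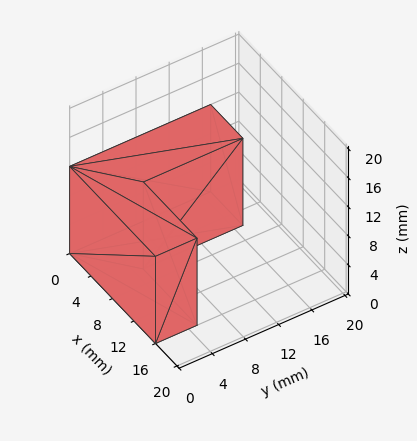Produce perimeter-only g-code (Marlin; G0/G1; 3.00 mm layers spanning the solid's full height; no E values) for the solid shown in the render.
Reading the render: the shape is an L-shaped prism: outer 16 × 17 mm, arm thicknesses ≈ 5 mm (horizontal) and 6 mm (vertical), extruded 12 mm in z (dimensions read to the nearest mm from the axis ticks). For the g-code, the solid's height is divided into equal slices at the stated Δz and each level perimeter traced with G1 moves after a G0 lift.

; perimeter-only toolpath
G21 ; units = mm
G90 ; absolute positioning
G28 ; home
; layer 1
G0 Z3.00
G0 X0.00 Y0.00
G1 X16.00 Y0.00
G1 X16.00 Y5.00
G1 X6.00 Y5.00
G1 X6.00 Y17.00
G1 X0.00 Y17.00
G1 X0.00 Y0.00
; layer 2
G0 Z6.00
G0 X0.00 Y0.00
G1 X16.00 Y0.00
G1 X16.00 Y5.00
G1 X6.00 Y5.00
G1 X6.00 Y17.00
G1 X0.00 Y17.00
G1 X0.00 Y0.00
; layer 3
G0 Z9.00
G0 X0.00 Y0.00
G1 X16.00 Y0.00
G1 X16.00 Y5.00
G1 X6.00 Y5.00
G1 X6.00 Y17.00
G1 X0.00 Y17.00
G1 X0.00 Y0.00
; layer 4
G0 Z12.00
G0 X0.00 Y0.00
G1 X16.00 Y0.00
G1 X16.00 Y5.00
G1 X6.00 Y5.00
G1 X6.00 Y17.00
G1 X0.00 Y17.00
G1 X0.00 Y0.00
M2 ; end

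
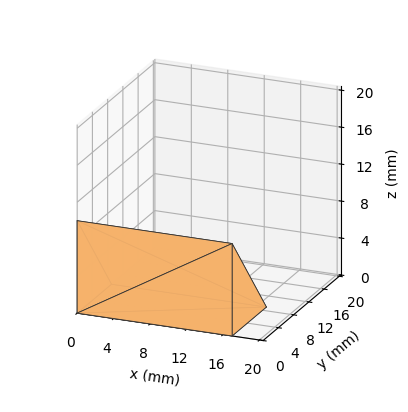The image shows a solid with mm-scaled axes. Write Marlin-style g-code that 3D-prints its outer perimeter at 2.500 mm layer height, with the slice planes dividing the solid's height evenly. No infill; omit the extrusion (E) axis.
Reading the render: the shape is a wedge (ramp): 17 × 9 mm base, rising to 10 mm along the y=0 edge and sloping linearly to z=0 at y=9 (dimensions read to the nearest mm from the axis ticks). For the g-code, the solid's height is divided into equal slices at the stated Δz and each level perimeter traced with G1 moves after a G0 lift.

; perimeter-only toolpath
G21 ; units = mm
G90 ; absolute positioning
G28 ; home
; layer 1
G0 Z2.500
G0 X0.000 Y0.000
G1 X17.000 Y0.000
G1 X17.000 Y6.750
G1 X0.000 Y6.750
G1 X0.000 Y0.000
; layer 2
G0 Z5.000
G0 X0.000 Y0.000
G1 X17.000 Y0.000
G1 X17.000 Y4.500
G1 X0.000 Y4.500
G1 X0.000 Y0.000
; layer 3
G0 Z7.500
G0 X0.000 Y0.000
G1 X17.000 Y0.000
G1 X17.000 Y2.250
G1 X0.000 Y2.250
G1 X0.000 Y0.000
M2 ; end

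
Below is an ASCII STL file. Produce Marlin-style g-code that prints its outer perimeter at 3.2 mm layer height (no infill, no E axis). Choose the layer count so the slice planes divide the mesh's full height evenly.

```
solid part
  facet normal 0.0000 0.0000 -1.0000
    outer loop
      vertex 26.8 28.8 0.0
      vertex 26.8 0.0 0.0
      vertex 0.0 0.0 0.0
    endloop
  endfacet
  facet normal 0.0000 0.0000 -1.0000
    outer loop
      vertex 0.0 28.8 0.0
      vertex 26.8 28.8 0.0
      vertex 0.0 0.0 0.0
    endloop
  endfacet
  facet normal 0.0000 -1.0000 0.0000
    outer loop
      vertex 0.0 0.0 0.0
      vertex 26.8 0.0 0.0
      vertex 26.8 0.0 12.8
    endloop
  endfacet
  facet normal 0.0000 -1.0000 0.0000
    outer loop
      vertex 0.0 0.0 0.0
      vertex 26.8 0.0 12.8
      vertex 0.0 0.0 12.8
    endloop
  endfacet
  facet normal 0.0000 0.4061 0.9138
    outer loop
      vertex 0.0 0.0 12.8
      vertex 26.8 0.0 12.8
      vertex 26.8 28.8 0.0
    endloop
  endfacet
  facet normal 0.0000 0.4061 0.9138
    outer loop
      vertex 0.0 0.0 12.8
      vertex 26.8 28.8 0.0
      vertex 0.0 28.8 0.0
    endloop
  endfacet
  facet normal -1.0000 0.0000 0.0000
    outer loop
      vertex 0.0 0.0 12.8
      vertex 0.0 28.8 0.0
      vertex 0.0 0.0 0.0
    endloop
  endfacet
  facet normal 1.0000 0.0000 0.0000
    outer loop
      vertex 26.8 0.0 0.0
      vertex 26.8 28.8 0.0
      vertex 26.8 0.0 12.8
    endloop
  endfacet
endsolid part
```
; perimeter-only toolpath
G21 ; units = mm
G90 ; absolute positioning
G28 ; home
; layer 1
G0 Z3.2
G0 X0.0 Y0.0
G1 X26.8 Y0.0
G1 X26.8 Y21.6
G1 X0.0 Y21.6
G1 X0.0 Y0.0
; layer 2
G0 Z6.4
G0 X0.0 Y0.0
G1 X26.8 Y0.0
G1 X26.8 Y14.4
G1 X0.0 Y14.4
G1 X0.0 Y0.0
; layer 3
G0 Z9.6
G0 X0.0 Y0.0
G1 X26.8 Y0.0
G1 X26.8 Y7.2
G1 X0.0 Y7.2
G1 X0.0 Y0.0
M2 ; end

The solid is a wedge (ramp): 26.8 × 28.8 mm base, rising to 12.8 mm along the y=0 edge and sloping linearly to z=0 at y=28.8. Slicing at Δz = 3.2 mm — 4 equal slices spanning the solid's height, so layer i sits at z = i·h/4 — gives 3 non-empty perimeters. Each is a 4-segment closed polygon; G0 lifts to the layer z and rapids to the start vertex, then G1 traces the edges. The cross-section shrinks linearly with z (the slice at the apex is degenerate and omitted).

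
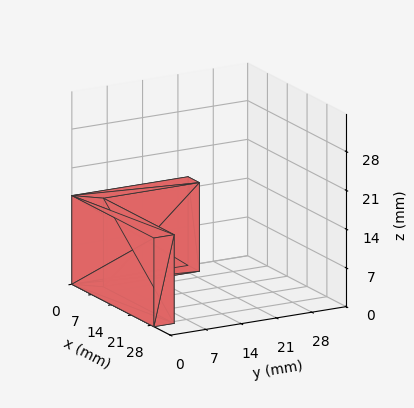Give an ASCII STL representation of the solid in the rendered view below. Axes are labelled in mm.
Reading the render: the shape is an L-shaped prism: outer 29 × 23 mm, arm thicknesses ≈ 4 mm (horizontal) and 4 mm (vertical), extruded 16 mm in z (dimensions read to the nearest mm from the axis ticks). For the STL, each face is triangulated and given an outward normal.

solid part
  facet normal 0.0000 0.0000 -1.0000
    outer loop
      vertex 29.000 4.000 0.000
      vertex 29.000 0.000 0.000
      vertex 0.000 0.000 0.000
    endloop
  endfacet
  facet normal 0.0000 0.0000 -1.0000
    outer loop
      vertex 4.000 4.000 0.000
      vertex 29.000 4.000 0.000
      vertex 0.000 0.000 0.000
    endloop
  endfacet
  facet normal 0.0000 0.0000 -1.0000
    outer loop
      vertex 4.000 23.000 0.000
      vertex 4.000 4.000 0.000
      vertex 0.000 0.000 0.000
    endloop
  endfacet
  facet normal 0.0000 0.0000 -1.0000
    outer loop
      vertex 0.000 23.000 0.000
      vertex 4.000 23.000 0.000
      vertex 0.000 0.000 0.000
    endloop
  endfacet
  facet normal 0.0000 0.0000 1.0000
    outer loop
      vertex 0.000 0.000 16.000
      vertex 29.000 0.000 16.000
      vertex 29.000 4.000 16.000
    endloop
  endfacet
  facet normal 0.0000 0.0000 1.0000
    outer loop
      vertex 0.000 0.000 16.000
      vertex 29.000 4.000 16.000
      vertex 4.000 4.000 16.000
    endloop
  endfacet
  facet normal 0.0000 0.0000 1.0000
    outer loop
      vertex 0.000 0.000 16.000
      vertex 4.000 4.000 16.000
      vertex 4.000 23.000 16.000
    endloop
  endfacet
  facet normal 0.0000 0.0000 1.0000
    outer loop
      vertex 0.000 0.000 16.000
      vertex 4.000 23.000 16.000
      vertex 0.000 23.000 16.000
    endloop
  endfacet
  facet normal 0.0000 -1.0000 0.0000
    outer loop
      vertex 0.000 0.000 0.000
      vertex 29.000 0.000 0.000
      vertex 29.000 0.000 16.000
    endloop
  endfacet
  facet normal 0.0000 -1.0000 0.0000
    outer loop
      vertex 0.000 0.000 0.000
      vertex 29.000 0.000 16.000
      vertex 0.000 0.000 16.000
    endloop
  endfacet
  facet normal 1.0000 0.0000 0.0000
    outer loop
      vertex 29.000 0.000 0.000
      vertex 29.000 4.000 0.000
      vertex 29.000 4.000 16.000
    endloop
  endfacet
  facet normal 1.0000 0.0000 0.0000
    outer loop
      vertex 29.000 0.000 0.000
      vertex 29.000 4.000 16.000
      vertex 29.000 0.000 16.000
    endloop
  endfacet
  facet normal 0.0000 1.0000 0.0000
    outer loop
      vertex 29.000 4.000 0.000
      vertex 4.000 4.000 0.000
      vertex 4.000 4.000 16.000
    endloop
  endfacet
  facet normal 0.0000 1.0000 0.0000
    outer loop
      vertex 29.000 4.000 0.000
      vertex 4.000 4.000 16.000
      vertex 29.000 4.000 16.000
    endloop
  endfacet
  facet normal 1.0000 0.0000 0.0000
    outer loop
      vertex 4.000 4.000 0.000
      vertex 4.000 23.000 0.000
      vertex 4.000 23.000 16.000
    endloop
  endfacet
  facet normal 1.0000 0.0000 0.0000
    outer loop
      vertex 4.000 4.000 0.000
      vertex 4.000 23.000 16.000
      vertex 4.000 4.000 16.000
    endloop
  endfacet
  facet normal 0.0000 1.0000 0.0000
    outer loop
      vertex 4.000 23.000 0.000
      vertex 0.000 23.000 0.000
      vertex 0.000 23.000 16.000
    endloop
  endfacet
  facet normal 0.0000 1.0000 0.0000
    outer loop
      vertex 4.000 23.000 0.000
      vertex 0.000 23.000 16.000
      vertex 4.000 23.000 16.000
    endloop
  endfacet
  facet normal -1.0000 0.0000 0.0000
    outer loop
      vertex 0.000 23.000 0.000
      vertex 0.000 0.000 0.000
      vertex 0.000 0.000 16.000
    endloop
  endfacet
  facet normal -1.0000 0.0000 0.0000
    outer loop
      vertex 0.000 23.000 0.000
      vertex 0.000 0.000 16.000
      vertex 0.000 23.000 16.000
    endloop
  endfacet
endsolid part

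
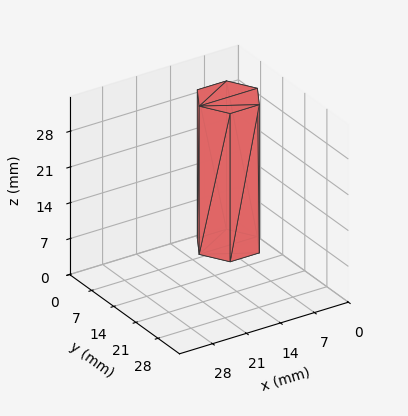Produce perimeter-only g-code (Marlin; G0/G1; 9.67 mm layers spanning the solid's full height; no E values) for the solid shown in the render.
Reading the render: the shape is a regular 6-sided prism (a cylinder approximated with 6 flat sides), circumscribed radius ≈ 6 mm, height ≈ 29 mm (dimensions read to the nearest mm from the axis ticks). For the g-code, the solid's height is divided into equal slices at the stated Δz and each level perimeter traced with G1 moves after a G0 lift.

; perimeter-only toolpath
G21 ; units = mm
G90 ; absolute positioning
G28 ; home
; layer 1
G0 Z9.67
G0 X12.00 Y6.00
G1 X9.00 Y11.20
G1 X3.00 Y11.20
G1 X0.00 Y6.00
G1 X3.00 Y0.80
G1 X9.00 Y0.80
G1 X12.00 Y6.00
; layer 2
G0 Z19.33
G0 X12.00 Y6.00
G1 X9.00 Y11.20
G1 X3.00 Y11.20
G1 X0.00 Y6.00
G1 X3.00 Y0.80
G1 X9.00 Y0.80
G1 X12.00 Y6.00
; layer 3
G0 Z29.00
G0 X12.00 Y6.00
G1 X9.00 Y11.20
G1 X3.00 Y11.20
G1 X0.00 Y6.00
G1 X3.00 Y0.80
G1 X9.00 Y0.80
G1 X12.00 Y6.00
M2 ; end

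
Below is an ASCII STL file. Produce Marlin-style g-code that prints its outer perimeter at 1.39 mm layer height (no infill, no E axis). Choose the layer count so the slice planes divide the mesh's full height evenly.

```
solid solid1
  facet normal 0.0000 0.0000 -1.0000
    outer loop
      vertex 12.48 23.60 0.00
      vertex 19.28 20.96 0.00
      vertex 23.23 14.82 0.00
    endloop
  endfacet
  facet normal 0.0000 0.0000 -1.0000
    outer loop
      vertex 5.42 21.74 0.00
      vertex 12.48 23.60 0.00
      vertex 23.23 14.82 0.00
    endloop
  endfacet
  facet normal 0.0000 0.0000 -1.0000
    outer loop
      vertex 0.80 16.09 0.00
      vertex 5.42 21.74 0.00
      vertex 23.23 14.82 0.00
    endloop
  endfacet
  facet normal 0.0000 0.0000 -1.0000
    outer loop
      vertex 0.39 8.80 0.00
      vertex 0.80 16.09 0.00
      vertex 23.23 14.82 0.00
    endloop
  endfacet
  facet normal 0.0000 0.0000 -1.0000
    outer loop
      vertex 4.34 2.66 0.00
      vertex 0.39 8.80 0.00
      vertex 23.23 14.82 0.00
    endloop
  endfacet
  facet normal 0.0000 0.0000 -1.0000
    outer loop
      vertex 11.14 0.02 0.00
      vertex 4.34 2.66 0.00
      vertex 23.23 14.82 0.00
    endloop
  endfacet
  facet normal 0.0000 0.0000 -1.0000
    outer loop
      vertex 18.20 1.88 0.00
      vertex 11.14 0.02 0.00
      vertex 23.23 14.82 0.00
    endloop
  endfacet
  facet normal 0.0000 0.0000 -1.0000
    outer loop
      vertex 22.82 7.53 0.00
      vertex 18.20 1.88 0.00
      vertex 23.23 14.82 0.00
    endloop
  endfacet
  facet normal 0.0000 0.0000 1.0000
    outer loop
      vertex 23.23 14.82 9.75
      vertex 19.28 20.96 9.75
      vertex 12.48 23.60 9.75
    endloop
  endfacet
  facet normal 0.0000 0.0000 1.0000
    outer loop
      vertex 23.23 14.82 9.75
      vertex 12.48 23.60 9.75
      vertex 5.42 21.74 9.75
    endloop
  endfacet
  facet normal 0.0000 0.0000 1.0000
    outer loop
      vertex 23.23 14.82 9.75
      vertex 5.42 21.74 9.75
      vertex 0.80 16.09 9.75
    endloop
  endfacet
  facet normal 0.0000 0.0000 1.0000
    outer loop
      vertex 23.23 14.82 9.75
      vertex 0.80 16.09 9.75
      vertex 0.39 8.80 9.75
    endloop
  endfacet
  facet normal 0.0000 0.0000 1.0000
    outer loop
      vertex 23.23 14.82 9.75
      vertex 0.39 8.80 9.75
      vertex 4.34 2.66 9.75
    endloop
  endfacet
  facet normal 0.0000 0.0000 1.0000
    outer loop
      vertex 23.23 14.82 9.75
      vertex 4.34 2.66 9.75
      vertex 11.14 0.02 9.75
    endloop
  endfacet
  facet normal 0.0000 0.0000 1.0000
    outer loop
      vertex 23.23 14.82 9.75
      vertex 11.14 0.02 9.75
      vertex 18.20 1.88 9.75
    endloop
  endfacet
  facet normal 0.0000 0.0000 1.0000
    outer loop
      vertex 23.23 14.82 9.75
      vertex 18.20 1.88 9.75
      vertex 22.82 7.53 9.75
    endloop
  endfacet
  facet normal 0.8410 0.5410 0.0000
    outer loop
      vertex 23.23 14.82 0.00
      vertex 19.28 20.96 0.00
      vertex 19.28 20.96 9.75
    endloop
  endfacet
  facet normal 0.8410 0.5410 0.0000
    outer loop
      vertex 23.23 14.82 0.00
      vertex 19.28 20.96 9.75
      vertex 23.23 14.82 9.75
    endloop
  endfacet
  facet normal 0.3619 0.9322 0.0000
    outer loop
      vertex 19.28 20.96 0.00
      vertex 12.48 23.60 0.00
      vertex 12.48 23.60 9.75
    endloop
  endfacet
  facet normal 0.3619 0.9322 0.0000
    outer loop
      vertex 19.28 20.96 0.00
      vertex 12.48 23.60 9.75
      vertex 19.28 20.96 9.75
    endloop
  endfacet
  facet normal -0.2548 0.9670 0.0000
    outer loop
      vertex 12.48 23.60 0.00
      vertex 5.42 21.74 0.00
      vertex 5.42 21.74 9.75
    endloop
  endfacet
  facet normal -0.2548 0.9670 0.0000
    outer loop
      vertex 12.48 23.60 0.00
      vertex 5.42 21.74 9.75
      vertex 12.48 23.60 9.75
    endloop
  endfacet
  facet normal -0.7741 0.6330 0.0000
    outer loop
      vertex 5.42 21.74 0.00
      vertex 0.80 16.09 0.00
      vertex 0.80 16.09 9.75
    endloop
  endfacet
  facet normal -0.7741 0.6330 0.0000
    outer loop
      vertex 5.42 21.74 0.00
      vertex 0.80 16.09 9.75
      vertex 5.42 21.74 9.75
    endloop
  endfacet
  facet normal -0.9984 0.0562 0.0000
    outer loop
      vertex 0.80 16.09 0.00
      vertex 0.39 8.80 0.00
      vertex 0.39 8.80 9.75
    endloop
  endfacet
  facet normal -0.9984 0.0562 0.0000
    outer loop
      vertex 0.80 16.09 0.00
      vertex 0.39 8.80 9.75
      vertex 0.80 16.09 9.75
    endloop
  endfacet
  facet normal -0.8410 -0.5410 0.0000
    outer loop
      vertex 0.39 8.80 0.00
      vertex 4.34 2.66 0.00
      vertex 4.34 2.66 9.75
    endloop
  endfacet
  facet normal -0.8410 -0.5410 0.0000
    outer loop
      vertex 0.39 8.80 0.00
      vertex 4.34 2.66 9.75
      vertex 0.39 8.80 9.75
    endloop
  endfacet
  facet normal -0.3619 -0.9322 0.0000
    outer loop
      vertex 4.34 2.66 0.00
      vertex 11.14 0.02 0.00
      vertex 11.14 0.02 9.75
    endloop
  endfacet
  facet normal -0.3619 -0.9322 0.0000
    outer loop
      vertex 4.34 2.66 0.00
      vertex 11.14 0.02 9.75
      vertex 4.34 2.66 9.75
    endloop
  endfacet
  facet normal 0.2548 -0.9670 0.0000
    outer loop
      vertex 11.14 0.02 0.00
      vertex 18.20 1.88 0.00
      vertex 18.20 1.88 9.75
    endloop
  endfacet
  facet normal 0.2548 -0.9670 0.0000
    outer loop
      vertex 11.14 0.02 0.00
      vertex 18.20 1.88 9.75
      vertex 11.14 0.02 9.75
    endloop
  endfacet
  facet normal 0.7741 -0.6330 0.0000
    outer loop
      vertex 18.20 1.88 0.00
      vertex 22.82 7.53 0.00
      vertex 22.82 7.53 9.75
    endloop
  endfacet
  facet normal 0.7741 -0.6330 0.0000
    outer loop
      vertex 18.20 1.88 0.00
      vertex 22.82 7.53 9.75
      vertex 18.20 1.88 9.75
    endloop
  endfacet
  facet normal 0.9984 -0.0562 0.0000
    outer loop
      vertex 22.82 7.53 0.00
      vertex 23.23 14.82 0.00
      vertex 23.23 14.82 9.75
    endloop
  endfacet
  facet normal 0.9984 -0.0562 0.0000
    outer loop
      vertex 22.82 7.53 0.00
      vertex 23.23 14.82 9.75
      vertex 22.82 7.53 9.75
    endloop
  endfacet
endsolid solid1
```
; perimeter-only toolpath
G21 ; units = mm
G90 ; absolute positioning
G28 ; home
; layer 1
G0 Z1.39
G0 X23.23 Y14.82
G1 X19.28 Y20.96
G1 X12.48 Y23.60
G1 X5.42 Y21.74
G1 X0.80 Y16.09
G1 X0.39 Y8.80
G1 X4.34 Y2.66
G1 X11.14 Y0.02
G1 X18.20 Y1.88
G1 X22.82 Y7.53
G1 X23.23 Y14.82
; layer 2
G0 Z2.79
G0 X23.23 Y14.82
G1 X19.28 Y20.96
G1 X12.48 Y23.60
G1 X5.42 Y21.74
G1 X0.80 Y16.09
G1 X0.39 Y8.80
G1 X4.34 Y2.66
G1 X11.14 Y0.02
G1 X18.20 Y1.88
G1 X22.82 Y7.53
G1 X23.23 Y14.82
; layer 3
G0 Z4.18
G0 X23.23 Y14.82
G1 X19.28 Y20.96
G1 X12.48 Y23.60
G1 X5.42 Y21.74
G1 X0.80 Y16.09
G1 X0.39 Y8.80
G1 X4.34 Y2.66
G1 X11.14 Y0.02
G1 X18.20 Y1.88
G1 X22.82 Y7.53
G1 X23.23 Y14.82
; layer 4
G0 Z5.57
G0 X23.23 Y14.82
G1 X19.28 Y20.96
G1 X12.48 Y23.60
G1 X5.42 Y21.74
G1 X0.80 Y16.09
G1 X0.39 Y8.80
G1 X4.34 Y2.66
G1 X11.14 Y0.02
G1 X18.20 Y1.88
G1 X22.82 Y7.53
G1 X23.23 Y14.82
; layer 5
G0 Z6.96
G0 X23.23 Y14.82
G1 X19.28 Y20.96
G1 X12.48 Y23.60
G1 X5.42 Y21.74
G1 X0.80 Y16.09
G1 X0.39 Y8.80
G1 X4.34 Y2.66
G1 X11.14 Y0.02
G1 X18.20 Y1.88
G1 X22.82 Y7.53
G1 X23.23 Y14.82
; layer 6
G0 Z8.36
G0 X23.23 Y14.82
G1 X19.28 Y20.96
G1 X12.48 Y23.60
G1 X5.42 Y21.74
G1 X0.80 Y16.09
G1 X0.39 Y8.80
G1 X4.34 Y2.66
G1 X11.14 Y0.02
G1 X18.20 Y1.88
G1 X22.82 Y7.53
G1 X23.23 Y14.82
; layer 7
G0 Z9.75
G0 X23.23 Y14.82
G1 X19.28 Y20.96
G1 X12.48 Y23.60
G1 X5.42 Y21.74
G1 X0.80 Y16.09
G1 X0.39 Y8.80
G1 X4.34 Y2.66
G1 X11.14 Y0.02
G1 X18.20 Y1.88
G1 X22.82 Y7.53
G1 X23.23 Y14.82
M2 ; end

The solid is a regular 10-sided prism (a cylinder approximated with 10 flat sides), circumscribed radius ≈ 11.8 mm, height ≈ 9.75 mm. Slicing at Δz = 1.39 mm — 7 equal slices spanning the solid's height, so layer i sits at z = i·h/7 — gives 7 non-empty perimeters. Each is a 10-segment closed polygon; G0 lifts to the layer z and rapids to the start vertex, then G1 traces the edges.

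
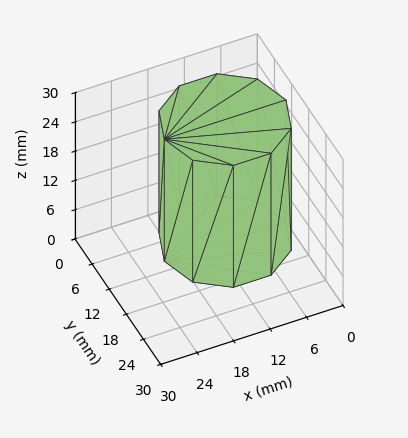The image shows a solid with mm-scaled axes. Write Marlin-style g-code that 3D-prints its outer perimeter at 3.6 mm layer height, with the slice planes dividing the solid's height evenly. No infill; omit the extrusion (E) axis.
Reading the render: the shape is a regular 10-sided prism (a cylinder approximated with 10 flat sides), circumscribed radius ≈ 10 mm, height ≈ 25 mm (dimensions read to the nearest mm from the axis ticks). For the g-code, the solid's height is divided into equal slices at the stated Δz and each level perimeter traced with G1 moves after a G0 lift.

; perimeter-only toolpath
G21 ; units = mm
G90 ; absolute positioning
G28 ; home
; layer 1
G0 Z3.6
G0 X20.0 Y10.0
G1 X18.1 Y15.9
G1 X13.1 Y19.5
G1 X6.9 Y19.5
G1 X1.9 Y15.9
G1 X0.0 Y10.0
G1 X1.9 Y4.1
G1 X6.9 Y0.5
G1 X13.1 Y0.5
G1 X18.1 Y4.1
G1 X20.0 Y10.0
; layer 2
G0 Z7.1
G0 X20.0 Y10.0
G1 X18.1 Y15.9
G1 X13.1 Y19.5
G1 X6.9 Y19.5
G1 X1.9 Y15.9
G1 X0.0 Y10.0
G1 X1.9 Y4.1
G1 X6.9 Y0.5
G1 X13.1 Y0.5
G1 X18.1 Y4.1
G1 X20.0 Y10.0
; layer 3
G0 Z10.7
G0 X20.0 Y10.0
G1 X18.1 Y15.9
G1 X13.1 Y19.5
G1 X6.9 Y19.5
G1 X1.9 Y15.9
G1 X0.0 Y10.0
G1 X1.9 Y4.1
G1 X6.9 Y0.5
G1 X13.1 Y0.5
G1 X18.1 Y4.1
G1 X20.0 Y10.0
; layer 4
G0 Z14.3
G0 X20.0 Y10.0
G1 X18.1 Y15.9
G1 X13.1 Y19.5
G1 X6.9 Y19.5
G1 X1.9 Y15.9
G1 X0.0 Y10.0
G1 X1.9 Y4.1
G1 X6.9 Y0.5
G1 X13.1 Y0.5
G1 X18.1 Y4.1
G1 X20.0 Y10.0
; layer 5
G0 Z17.9
G0 X20.0 Y10.0
G1 X18.1 Y15.9
G1 X13.1 Y19.5
G1 X6.9 Y19.5
G1 X1.9 Y15.9
G1 X0.0 Y10.0
G1 X1.9 Y4.1
G1 X6.9 Y0.5
G1 X13.1 Y0.5
G1 X18.1 Y4.1
G1 X20.0 Y10.0
; layer 6
G0 Z21.4
G0 X20.0 Y10.0
G1 X18.1 Y15.9
G1 X13.1 Y19.5
G1 X6.9 Y19.5
G1 X1.9 Y15.9
G1 X0.0 Y10.0
G1 X1.9 Y4.1
G1 X6.9 Y0.5
G1 X13.1 Y0.5
G1 X18.1 Y4.1
G1 X20.0 Y10.0
; layer 7
G0 Z25.0
G0 X20.0 Y10.0
G1 X18.1 Y15.9
G1 X13.1 Y19.5
G1 X6.9 Y19.5
G1 X1.9 Y15.9
G1 X0.0 Y10.0
G1 X1.9 Y4.1
G1 X6.9 Y0.5
G1 X13.1 Y0.5
G1 X18.1 Y4.1
G1 X20.0 Y10.0
M2 ; end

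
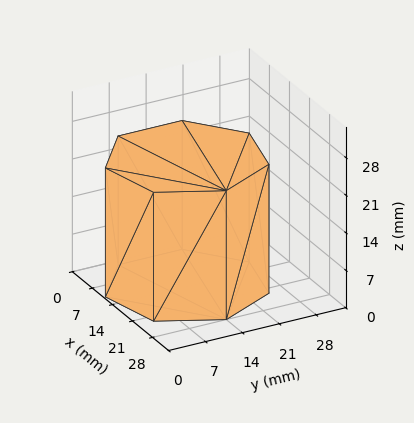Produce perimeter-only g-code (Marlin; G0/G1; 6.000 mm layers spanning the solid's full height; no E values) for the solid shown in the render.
Reading the render: the shape is a regular 7-sided prism (a cylinder approximated with 7 flat sides), circumscribed radius ≈ 14 mm, height ≈ 24 mm (dimensions read to the nearest mm from the axis ticks). For the g-code, the solid's height is divided into equal slices at the stated Δz and each level perimeter traced with G1 moves after a G0 lift.

; perimeter-only toolpath
G21 ; units = mm
G90 ; absolute positioning
G28 ; home
; layer 1
G0 Z6.000
G0 X28.000 Y14.000
G1 X22.729 Y24.946
G1 X10.885 Y27.649
G1 X1.386 Y20.074
G1 X1.386 Y7.926
G1 X10.885 Y0.351
G1 X22.729 Y3.054
G1 X28.000 Y14.000
; layer 2
G0 Z12.000
G0 X28.000 Y14.000
G1 X22.729 Y24.946
G1 X10.885 Y27.649
G1 X1.386 Y20.074
G1 X1.386 Y7.926
G1 X10.885 Y0.351
G1 X22.729 Y3.054
G1 X28.000 Y14.000
; layer 3
G0 Z18.000
G0 X28.000 Y14.000
G1 X22.729 Y24.946
G1 X10.885 Y27.649
G1 X1.386 Y20.074
G1 X1.386 Y7.926
G1 X10.885 Y0.351
G1 X22.729 Y3.054
G1 X28.000 Y14.000
; layer 4
G0 Z24.000
G0 X28.000 Y14.000
G1 X22.729 Y24.946
G1 X10.885 Y27.649
G1 X1.386 Y20.074
G1 X1.386 Y7.926
G1 X10.885 Y0.351
G1 X22.729 Y3.054
G1 X28.000 Y14.000
M2 ; end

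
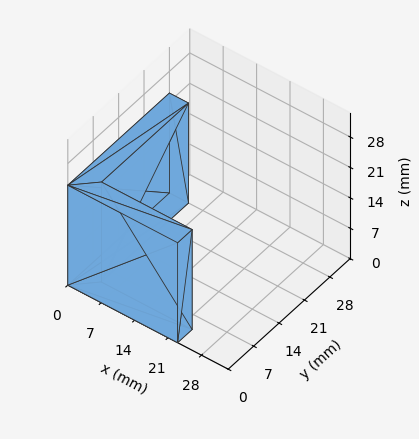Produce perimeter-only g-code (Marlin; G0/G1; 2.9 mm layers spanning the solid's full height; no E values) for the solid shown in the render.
Reading the render: the shape is an L-shaped prism: outer 23 × 28 mm, arm thicknesses ≈ 4 mm (horizontal) and 4 mm (vertical), extruded 23 mm in z (dimensions read to the nearest mm from the axis ticks). For the g-code, the solid's height is divided into equal slices at the stated Δz and each level perimeter traced with G1 moves after a G0 lift.

; perimeter-only toolpath
G21 ; units = mm
G90 ; absolute positioning
G28 ; home
; layer 1
G0 Z2.9
G0 X0.0 Y0.0
G1 X23.0 Y0.0
G1 X23.0 Y4.0
G1 X4.0 Y4.0
G1 X4.0 Y28.0
G1 X0.0 Y28.0
G1 X0.0 Y0.0
; layer 2
G0 Z5.8
G0 X0.0 Y0.0
G1 X23.0 Y0.0
G1 X23.0 Y4.0
G1 X4.0 Y4.0
G1 X4.0 Y28.0
G1 X0.0 Y28.0
G1 X0.0 Y0.0
; layer 3
G0 Z8.6
G0 X0.0 Y0.0
G1 X23.0 Y0.0
G1 X23.0 Y4.0
G1 X4.0 Y4.0
G1 X4.0 Y28.0
G1 X0.0 Y28.0
G1 X0.0 Y0.0
; layer 4
G0 Z11.5
G0 X0.0 Y0.0
G1 X23.0 Y0.0
G1 X23.0 Y4.0
G1 X4.0 Y4.0
G1 X4.0 Y28.0
G1 X0.0 Y28.0
G1 X0.0 Y0.0
; layer 5
G0 Z14.4
G0 X0.0 Y0.0
G1 X23.0 Y0.0
G1 X23.0 Y4.0
G1 X4.0 Y4.0
G1 X4.0 Y28.0
G1 X0.0 Y28.0
G1 X0.0 Y0.0
; layer 6
G0 Z17.2
G0 X0.0 Y0.0
G1 X23.0 Y0.0
G1 X23.0 Y4.0
G1 X4.0 Y4.0
G1 X4.0 Y28.0
G1 X0.0 Y28.0
G1 X0.0 Y0.0
; layer 7
G0 Z20.1
G0 X0.0 Y0.0
G1 X23.0 Y0.0
G1 X23.0 Y4.0
G1 X4.0 Y4.0
G1 X4.0 Y28.0
G1 X0.0 Y28.0
G1 X0.0 Y0.0
; layer 8
G0 Z23.0
G0 X0.0 Y0.0
G1 X23.0 Y0.0
G1 X23.0 Y4.0
G1 X4.0 Y4.0
G1 X4.0 Y28.0
G1 X0.0 Y28.0
G1 X0.0 Y0.0
M2 ; end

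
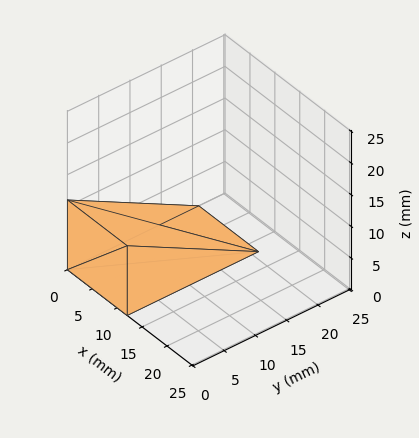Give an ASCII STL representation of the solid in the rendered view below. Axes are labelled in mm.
Reading the render: the shape is a wedge (ramp): 12 × 21 mm base, rising to 11 mm along the y=0 edge and sloping linearly to z=0 at y=21 (dimensions read to the nearest mm from the axis ticks). For the STL, each face is triangulated and given an outward normal.

solid part
  facet normal 0.0000 0.0000 -1.0000
    outer loop
      vertex 12.000 21.000 0.000
      vertex 12.000 0.000 0.000
      vertex 0.000 0.000 0.000
    endloop
  endfacet
  facet normal 0.0000 0.0000 -1.0000
    outer loop
      vertex 0.000 21.000 0.000
      vertex 12.000 21.000 0.000
      vertex 0.000 0.000 0.000
    endloop
  endfacet
  facet normal 0.0000 -1.0000 0.0000
    outer loop
      vertex 0.000 0.000 0.000
      vertex 12.000 0.000 0.000
      vertex 12.000 0.000 11.000
    endloop
  endfacet
  facet normal 0.0000 -1.0000 0.0000
    outer loop
      vertex 0.000 0.000 0.000
      vertex 12.000 0.000 11.000
      vertex 0.000 0.000 11.000
    endloop
  endfacet
  facet normal 0.0000 0.4640 0.8858
    outer loop
      vertex 0.000 0.000 11.000
      vertex 12.000 0.000 11.000
      vertex 12.000 21.000 0.000
    endloop
  endfacet
  facet normal 0.0000 0.4640 0.8858
    outer loop
      vertex 0.000 0.000 11.000
      vertex 12.000 21.000 0.000
      vertex 0.000 21.000 0.000
    endloop
  endfacet
  facet normal -1.0000 0.0000 0.0000
    outer loop
      vertex 0.000 0.000 11.000
      vertex 0.000 21.000 0.000
      vertex 0.000 0.000 0.000
    endloop
  endfacet
  facet normal 1.0000 0.0000 0.0000
    outer loop
      vertex 12.000 0.000 0.000
      vertex 12.000 21.000 0.000
      vertex 12.000 0.000 11.000
    endloop
  endfacet
endsolid part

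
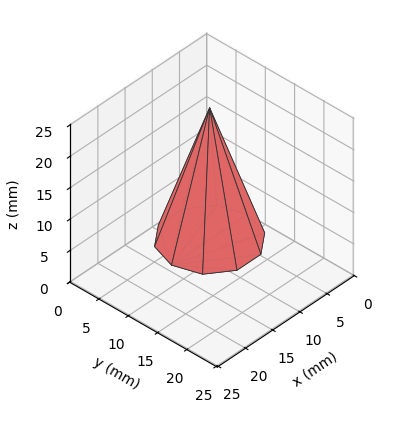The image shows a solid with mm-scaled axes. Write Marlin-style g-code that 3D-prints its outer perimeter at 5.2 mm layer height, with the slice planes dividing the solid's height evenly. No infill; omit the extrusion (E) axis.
Reading the render: the shape is a regular 10-sided pyramid, base circumscribed radius ≈ 7 mm, apex at z ≈ 21 mm (dimensions read to the nearest mm from the axis ticks). For the g-code, the solid's height is divided into equal slices at the stated Δz and each level perimeter traced with G1 moves after a G0 lift.

; perimeter-only toolpath
G21 ; units = mm
G90 ; absolute positioning
G28 ; home
; layer 1
G0 Z5.2
G0 X12.2 Y7.0
G1 X11.3 Y10.1
G1 X8.6 Y12.0
G1 X5.3 Y12.0
G1 X2.7 Y10.1
G1 X1.8 Y7.0
G1 X2.7 Y3.9
G1 X5.3 Y2.0
G1 X8.6 Y2.0
G1 X11.3 Y3.9
G1 X12.2 Y7.0
; layer 2
G0 Z10.5
G0 X10.5 Y7.0
G1 X9.8 Y9.1
G1 X8.1 Y10.3
G1 X5.9 Y10.3
G1 X4.2 Y9.1
G1 X3.5 Y7.0
G1 X4.2 Y5.0
G1 X5.9 Y3.6
G1 X8.1 Y3.6
G1 X9.8 Y5.0
G1 X10.5 Y7.0
; layer 3
G0 Z15.8
G0 X8.8 Y7.0
G1 X8.4 Y8.0
G1 X7.5 Y8.7
G1 X6.5 Y8.7
G1 X5.6 Y8.0
G1 X5.2 Y7.0
G1 X5.6 Y6.0
G1 X6.5 Y5.3
G1 X7.5 Y5.3
G1 X8.4 Y6.0
G1 X8.8 Y7.0
M2 ; end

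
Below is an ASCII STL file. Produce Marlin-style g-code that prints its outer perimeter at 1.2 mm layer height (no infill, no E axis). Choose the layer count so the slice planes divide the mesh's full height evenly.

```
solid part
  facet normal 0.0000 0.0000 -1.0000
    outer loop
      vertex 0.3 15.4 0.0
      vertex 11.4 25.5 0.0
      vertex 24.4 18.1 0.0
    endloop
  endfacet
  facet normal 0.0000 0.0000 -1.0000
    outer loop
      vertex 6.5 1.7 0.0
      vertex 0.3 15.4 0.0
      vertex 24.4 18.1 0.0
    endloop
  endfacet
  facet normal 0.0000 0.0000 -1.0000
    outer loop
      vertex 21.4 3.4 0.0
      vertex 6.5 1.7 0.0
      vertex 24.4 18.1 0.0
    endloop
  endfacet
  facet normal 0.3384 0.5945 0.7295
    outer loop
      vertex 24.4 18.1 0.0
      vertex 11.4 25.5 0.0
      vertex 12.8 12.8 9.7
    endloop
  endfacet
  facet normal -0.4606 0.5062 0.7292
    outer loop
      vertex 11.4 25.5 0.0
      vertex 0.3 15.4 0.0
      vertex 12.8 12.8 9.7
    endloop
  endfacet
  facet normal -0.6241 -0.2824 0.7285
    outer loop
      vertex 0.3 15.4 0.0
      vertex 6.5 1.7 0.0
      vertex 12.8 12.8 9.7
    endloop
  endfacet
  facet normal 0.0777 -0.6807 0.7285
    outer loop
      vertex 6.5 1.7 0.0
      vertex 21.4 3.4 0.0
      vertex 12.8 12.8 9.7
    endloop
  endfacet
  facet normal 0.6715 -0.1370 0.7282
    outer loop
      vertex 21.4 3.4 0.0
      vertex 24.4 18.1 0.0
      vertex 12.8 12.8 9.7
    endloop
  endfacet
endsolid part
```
; perimeter-only toolpath
G21 ; units = mm
G90 ; absolute positioning
G28 ; home
; layer 1
G0 Z1.2
G0 X22.9 Y17.4
G1 X11.6 Y23.9
G1 X1.9 Y15.1
G1 X7.3 Y3.1
G1 X20.3 Y4.6
G1 X22.9 Y17.4
; layer 2
G0 Z2.4
G0 X21.5 Y16.8
G1 X11.8 Y22.3
G1 X3.4 Y14.8
G1 X8.1 Y4.5
G1 X19.2 Y5.8
G1 X21.5 Y16.8
; layer 3
G0 Z3.6
G0 X20.1 Y16.1
G1 X11.9 Y20.7
G1 X5.0 Y14.4
G1 X8.9 Y5.9
G1 X18.2 Y6.9
G1 X20.1 Y16.1
; layer 4
G0 Z4.8
G0 X18.6 Y15.5
G1 X12.1 Y19.1
G1 X6.6 Y14.1
G1 X9.7 Y7.2
G1 X17.1 Y8.1
G1 X18.6 Y15.5
; layer 5
G0 Z6.1
G0 X17.1 Y14.8
G1 X12.3 Y17.6
G1 X8.1 Y13.8
G1 X10.4 Y8.6
G1 X16.0 Y9.3
G1 X17.1 Y14.8
; layer 6
G0 Z7.3
G0 X15.7 Y14.1
G1 X12.5 Y16.0
G1 X9.7 Y13.5
G1 X11.2 Y10.0
G1 X15.0 Y10.5
G1 X15.7 Y14.1
; layer 7
G0 Z8.5
G0 X14.2 Y13.5
G1 X12.6 Y14.4
G1 X11.2 Y13.1
G1 X12.0 Y11.4
G1 X13.9 Y11.6
G1 X14.2 Y13.5
M2 ; end

The solid is a regular 5-sided pyramid, base circumscribed radius ≈ 12.8 mm, apex at z ≈ 9.7 mm. Slicing at Δz = 1.2 mm — 8 equal slices spanning the solid's height, so layer i sits at z = i·h/8 — gives 7 non-empty perimeters. Each is a 5-segment closed polygon; G0 lifts to the layer z and rapids to the start vertex, then G1 traces the edges. The cross-section shrinks linearly with z (the slice at the apex is degenerate and omitted).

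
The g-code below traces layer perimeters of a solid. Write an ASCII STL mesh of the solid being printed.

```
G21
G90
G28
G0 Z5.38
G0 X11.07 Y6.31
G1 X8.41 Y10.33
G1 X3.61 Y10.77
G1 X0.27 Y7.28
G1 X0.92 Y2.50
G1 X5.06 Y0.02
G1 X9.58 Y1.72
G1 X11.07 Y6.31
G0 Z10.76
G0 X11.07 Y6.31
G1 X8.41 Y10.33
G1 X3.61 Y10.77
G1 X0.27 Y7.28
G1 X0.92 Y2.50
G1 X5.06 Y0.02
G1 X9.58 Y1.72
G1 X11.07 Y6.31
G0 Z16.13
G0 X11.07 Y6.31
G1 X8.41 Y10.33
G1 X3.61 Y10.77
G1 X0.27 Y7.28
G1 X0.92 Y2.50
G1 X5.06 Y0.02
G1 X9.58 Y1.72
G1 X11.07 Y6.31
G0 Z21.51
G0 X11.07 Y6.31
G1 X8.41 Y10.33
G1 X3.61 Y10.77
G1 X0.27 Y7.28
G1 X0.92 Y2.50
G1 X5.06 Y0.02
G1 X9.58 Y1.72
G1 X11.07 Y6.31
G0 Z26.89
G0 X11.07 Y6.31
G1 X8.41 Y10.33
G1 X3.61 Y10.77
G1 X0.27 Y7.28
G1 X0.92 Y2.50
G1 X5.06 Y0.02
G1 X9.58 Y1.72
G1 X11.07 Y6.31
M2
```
solid part
  facet normal 0.0000 0.0000 -1.0000
    outer loop
      vertex 3.61 10.77 0.00
      vertex 8.41 10.33 0.00
      vertex 11.07 6.31 0.00
    endloop
  endfacet
  facet normal 0.0000 0.0000 -1.0000
    outer loop
      vertex 0.27 7.28 0.00
      vertex 3.61 10.77 0.00
      vertex 11.07 6.31 0.00
    endloop
  endfacet
  facet normal 0.0000 0.0000 -1.0000
    outer loop
      vertex 0.92 2.50 0.00
      vertex 0.27 7.28 0.00
      vertex 11.07 6.31 0.00
    endloop
  endfacet
  facet normal 0.0000 0.0000 -1.0000
    outer loop
      vertex 5.06 0.02 0.00
      vertex 0.92 2.50 0.00
      vertex 11.07 6.31 0.00
    endloop
  endfacet
  facet normal 0.0000 0.0000 -1.0000
    outer loop
      vertex 9.58 1.72 0.00
      vertex 5.06 0.02 0.00
      vertex 11.07 6.31 0.00
    endloop
  endfacet
  facet normal 0.0000 0.0000 1.0000
    outer loop
      vertex 11.07 6.31 26.89
      vertex 8.41 10.33 26.89
      vertex 3.61 10.77 26.89
    endloop
  endfacet
  facet normal 0.0000 0.0000 1.0000
    outer loop
      vertex 11.07 6.31 26.89
      vertex 3.61 10.77 26.89
      vertex 0.27 7.28 26.89
    endloop
  endfacet
  facet normal 0.0000 0.0000 1.0000
    outer loop
      vertex 11.07 6.31 26.89
      vertex 0.27 7.28 26.89
      vertex 0.92 2.50 26.89
    endloop
  endfacet
  facet normal 0.0000 0.0000 1.0000
    outer loop
      vertex 11.07 6.31 26.89
      vertex 0.92 2.50 26.89
      vertex 5.06 0.02 26.89
    endloop
  endfacet
  facet normal 0.0000 0.0000 1.0000
    outer loop
      vertex 11.07 6.31 26.89
      vertex 5.06 0.02 26.89
      vertex 9.58 1.72 26.89
    endloop
  endfacet
  facet normal 0.8340 0.5518 0.0000
    outer loop
      vertex 11.07 6.31 0.00
      vertex 8.41 10.33 0.00
      vertex 8.41 10.33 26.89
    endloop
  endfacet
  facet normal 0.8340 0.5518 0.0000
    outer loop
      vertex 11.07 6.31 0.00
      vertex 8.41 10.33 26.89
      vertex 11.07 6.31 26.89
    endloop
  endfacet
  facet normal 0.0913 0.9958 0.0000
    outer loop
      vertex 8.41 10.33 0.00
      vertex 3.61 10.77 0.00
      vertex 3.61 10.77 26.89
    endloop
  endfacet
  facet normal 0.0913 0.9958 0.0000
    outer loop
      vertex 8.41 10.33 0.00
      vertex 3.61 10.77 26.89
      vertex 8.41 10.33 26.89
    endloop
  endfacet
  facet normal -0.7225 0.6914 0.0000
    outer loop
      vertex 3.61 10.77 0.00
      vertex 0.27 7.28 0.00
      vertex 0.27 7.28 26.89
    endloop
  endfacet
  facet normal -0.7225 0.6914 0.0000
    outer loop
      vertex 3.61 10.77 0.00
      vertex 0.27 7.28 26.89
      vertex 3.61 10.77 26.89
    endloop
  endfacet
  facet normal -0.9909 -0.1347 0.0000
    outer loop
      vertex 0.27 7.28 0.00
      vertex 0.92 2.50 0.00
      vertex 0.92 2.50 26.89
    endloop
  endfacet
  facet normal -0.9909 -0.1347 0.0000
    outer loop
      vertex 0.27 7.28 0.00
      vertex 0.92 2.50 26.89
      vertex 0.27 7.28 26.89
    endloop
  endfacet
  facet normal -0.5139 -0.8579 0.0000
    outer loop
      vertex 0.92 2.50 0.00
      vertex 5.06 0.02 0.00
      vertex 5.06 0.02 26.89
    endloop
  endfacet
  facet normal -0.5139 -0.8579 0.0000
    outer loop
      vertex 0.92 2.50 0.00
      vertex 5.06 0.02 26.89
      vertex 0.92 2.50 26.89
    endloop
  endfacet
  facet normal 0.3520 -0.9360 0.0000
    outer loop
      vertex 5.06 0.02 0.00
      vertex 9.58 1.72 0.00
      vertex 9.58 1.72 26.89
    endloop
  endfacet
  facet normal 0.3520 -0.9360 0.0000
    outer loop
      vertex 5.06 0.02 0.00
      vertex 9.58 1.72 26.89
      vertex 5.06 0.02 26.89
    endloop
  endfacet
  facet normal 0.9511 -0.3088 0.0000
    outer loop
      vertex 9.58 1.72 0.00
      vertex 11.07 6.31 0.00
      vertex 11.07 6.31 26.89
    endloop
  endfacet
  facet normal 0.9511 -0.3088 0.0000
    outer loop
      vertex 9.58 1.72 0.00
      vertex 11.07 6.31 26.89
      vertex 9.58 1.72 26.89
    endloop
  endfacet
endsolid part

The G0 Z moves step by Δz≈5.38 mm. Every layer's G1 loop is the same polygon, so the solid is a straight extrusion of it from z=0 to z≈26.9. Closing with flat bottom and top caps and triangulating gives 24 facets — a regular 7-sided prism (a cylinder approximated with 7 flat sides), circumscribed radius ≈ 5.56 mm, height ≈ 26.9 mm.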